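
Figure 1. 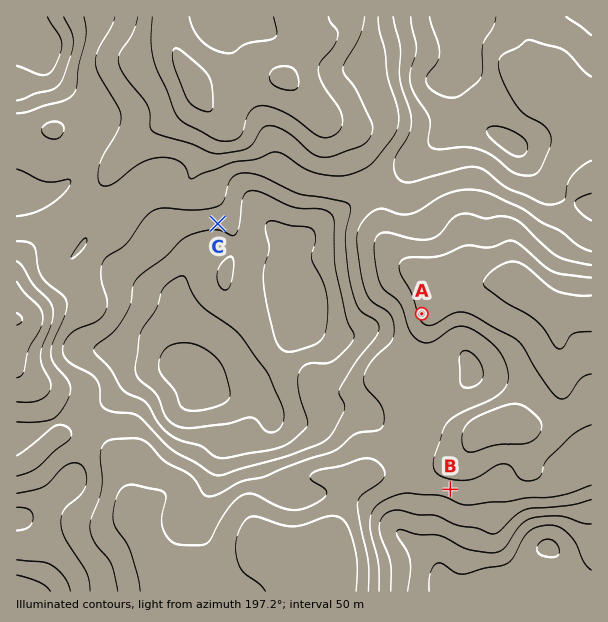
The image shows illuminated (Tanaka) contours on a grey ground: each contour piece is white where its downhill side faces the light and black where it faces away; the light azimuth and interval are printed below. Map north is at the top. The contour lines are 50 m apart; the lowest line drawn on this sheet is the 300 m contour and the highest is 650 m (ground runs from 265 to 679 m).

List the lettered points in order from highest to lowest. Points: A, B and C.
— C B A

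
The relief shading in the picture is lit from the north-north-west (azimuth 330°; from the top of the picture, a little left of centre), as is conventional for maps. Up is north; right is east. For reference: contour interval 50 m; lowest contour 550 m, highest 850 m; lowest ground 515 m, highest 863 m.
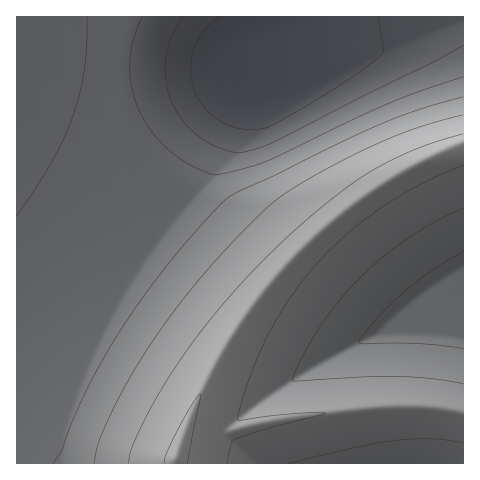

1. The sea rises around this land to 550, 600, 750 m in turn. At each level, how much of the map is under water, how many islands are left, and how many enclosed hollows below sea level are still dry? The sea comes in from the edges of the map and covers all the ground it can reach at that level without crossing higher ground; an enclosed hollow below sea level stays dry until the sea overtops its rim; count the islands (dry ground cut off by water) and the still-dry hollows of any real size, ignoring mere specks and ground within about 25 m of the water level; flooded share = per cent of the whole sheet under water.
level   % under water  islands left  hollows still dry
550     8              0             0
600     14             0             0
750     67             0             0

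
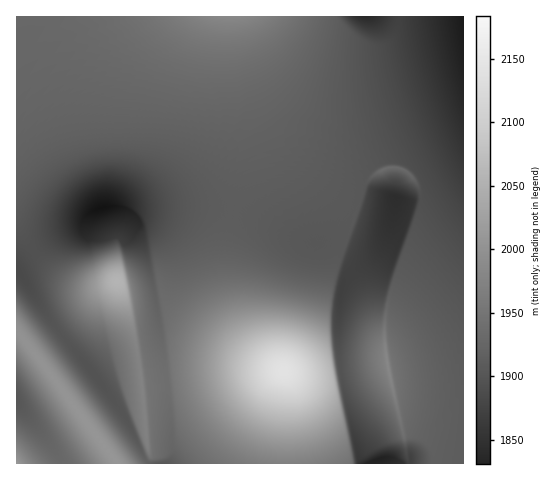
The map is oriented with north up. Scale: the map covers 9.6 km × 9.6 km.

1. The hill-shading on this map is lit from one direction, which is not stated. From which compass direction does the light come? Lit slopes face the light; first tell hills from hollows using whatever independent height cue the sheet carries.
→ S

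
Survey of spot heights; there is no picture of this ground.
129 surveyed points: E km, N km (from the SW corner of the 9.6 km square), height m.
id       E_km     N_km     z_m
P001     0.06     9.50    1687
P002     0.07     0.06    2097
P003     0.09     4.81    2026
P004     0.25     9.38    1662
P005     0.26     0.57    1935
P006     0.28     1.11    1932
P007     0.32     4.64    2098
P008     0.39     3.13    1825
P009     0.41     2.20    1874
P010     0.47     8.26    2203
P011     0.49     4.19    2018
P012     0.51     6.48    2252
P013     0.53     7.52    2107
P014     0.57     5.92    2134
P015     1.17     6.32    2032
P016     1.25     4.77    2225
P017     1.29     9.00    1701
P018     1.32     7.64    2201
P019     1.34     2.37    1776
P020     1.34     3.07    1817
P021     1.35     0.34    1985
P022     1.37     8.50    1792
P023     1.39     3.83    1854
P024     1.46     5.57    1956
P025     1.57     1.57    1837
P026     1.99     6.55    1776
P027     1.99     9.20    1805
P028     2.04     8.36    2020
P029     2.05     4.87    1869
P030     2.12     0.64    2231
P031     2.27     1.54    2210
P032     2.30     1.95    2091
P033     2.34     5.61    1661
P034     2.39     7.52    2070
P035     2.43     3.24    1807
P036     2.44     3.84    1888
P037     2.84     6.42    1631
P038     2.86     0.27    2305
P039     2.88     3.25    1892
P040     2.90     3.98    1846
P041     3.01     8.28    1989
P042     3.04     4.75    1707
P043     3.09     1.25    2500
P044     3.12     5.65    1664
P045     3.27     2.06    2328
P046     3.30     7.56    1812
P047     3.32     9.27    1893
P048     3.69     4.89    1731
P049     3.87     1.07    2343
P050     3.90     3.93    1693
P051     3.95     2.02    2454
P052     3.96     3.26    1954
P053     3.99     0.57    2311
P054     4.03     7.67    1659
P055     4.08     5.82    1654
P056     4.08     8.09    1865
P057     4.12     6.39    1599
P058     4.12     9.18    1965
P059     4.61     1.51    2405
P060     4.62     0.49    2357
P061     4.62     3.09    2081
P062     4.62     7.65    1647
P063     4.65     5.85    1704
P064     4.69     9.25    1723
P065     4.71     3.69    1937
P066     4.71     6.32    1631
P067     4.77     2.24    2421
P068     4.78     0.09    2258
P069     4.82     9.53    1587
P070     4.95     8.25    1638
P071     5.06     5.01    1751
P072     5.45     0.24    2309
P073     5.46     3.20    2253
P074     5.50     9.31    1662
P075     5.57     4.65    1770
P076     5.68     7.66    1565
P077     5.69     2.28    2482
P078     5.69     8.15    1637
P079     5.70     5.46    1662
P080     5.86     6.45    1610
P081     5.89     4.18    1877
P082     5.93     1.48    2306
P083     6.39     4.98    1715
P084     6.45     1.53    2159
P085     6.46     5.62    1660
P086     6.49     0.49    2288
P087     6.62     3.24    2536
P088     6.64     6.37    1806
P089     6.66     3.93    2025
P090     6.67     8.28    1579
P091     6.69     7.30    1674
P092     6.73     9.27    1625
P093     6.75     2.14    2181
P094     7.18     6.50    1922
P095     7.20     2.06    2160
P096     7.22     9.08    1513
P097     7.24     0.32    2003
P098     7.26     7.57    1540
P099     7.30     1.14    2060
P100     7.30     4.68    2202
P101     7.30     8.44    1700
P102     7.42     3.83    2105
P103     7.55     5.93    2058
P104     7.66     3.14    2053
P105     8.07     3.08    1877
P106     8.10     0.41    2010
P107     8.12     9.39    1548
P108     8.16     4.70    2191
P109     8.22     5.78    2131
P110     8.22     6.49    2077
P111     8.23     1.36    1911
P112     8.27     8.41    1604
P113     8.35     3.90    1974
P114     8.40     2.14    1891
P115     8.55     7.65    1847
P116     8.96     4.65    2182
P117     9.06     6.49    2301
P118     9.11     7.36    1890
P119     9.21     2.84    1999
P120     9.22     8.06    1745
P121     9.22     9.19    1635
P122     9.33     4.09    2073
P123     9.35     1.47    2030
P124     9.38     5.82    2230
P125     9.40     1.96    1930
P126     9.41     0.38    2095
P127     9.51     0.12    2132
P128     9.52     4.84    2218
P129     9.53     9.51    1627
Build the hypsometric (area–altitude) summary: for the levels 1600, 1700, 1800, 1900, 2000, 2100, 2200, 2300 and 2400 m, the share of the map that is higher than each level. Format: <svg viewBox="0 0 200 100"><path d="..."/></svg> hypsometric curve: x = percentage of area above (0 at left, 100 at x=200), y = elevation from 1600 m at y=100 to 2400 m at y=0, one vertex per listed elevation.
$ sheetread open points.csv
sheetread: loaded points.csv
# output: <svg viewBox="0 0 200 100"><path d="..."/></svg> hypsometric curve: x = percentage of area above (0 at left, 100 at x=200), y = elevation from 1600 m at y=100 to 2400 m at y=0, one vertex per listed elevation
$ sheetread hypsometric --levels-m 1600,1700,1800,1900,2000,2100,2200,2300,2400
<svg viewBox="0 0 200 100"><path d="M189 100l-33-12-24-13-26-13-22-12-25-12-22-13-14-13-10-12"/></svg>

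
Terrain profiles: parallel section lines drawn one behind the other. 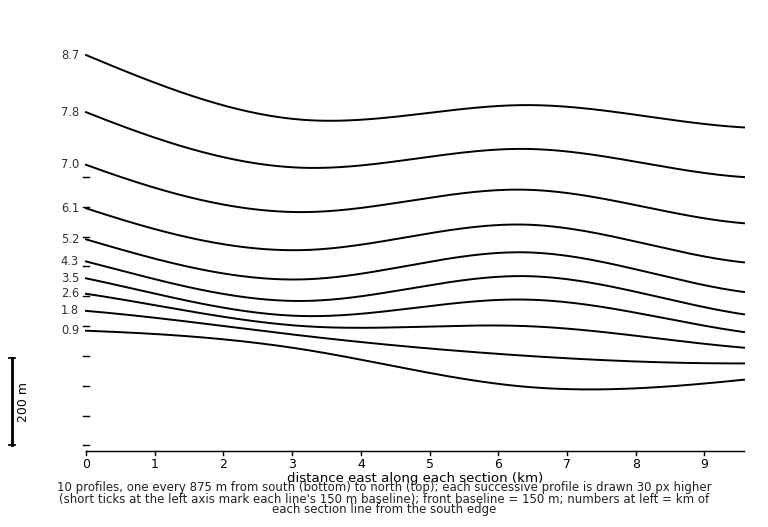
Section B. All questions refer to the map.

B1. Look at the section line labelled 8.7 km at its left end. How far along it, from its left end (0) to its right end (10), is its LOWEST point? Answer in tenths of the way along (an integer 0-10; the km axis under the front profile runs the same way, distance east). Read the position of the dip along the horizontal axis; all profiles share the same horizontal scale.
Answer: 10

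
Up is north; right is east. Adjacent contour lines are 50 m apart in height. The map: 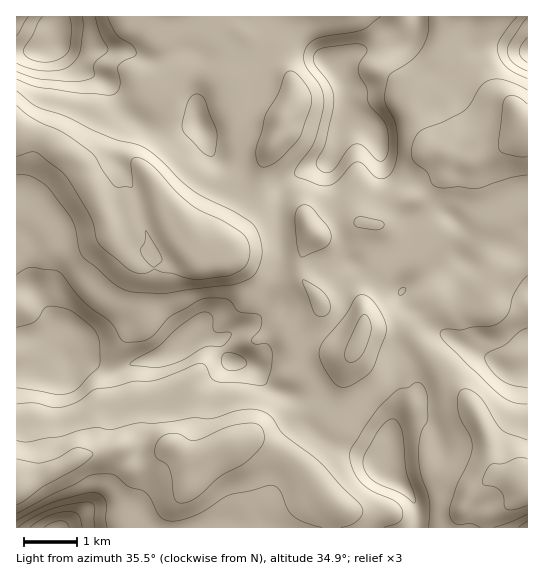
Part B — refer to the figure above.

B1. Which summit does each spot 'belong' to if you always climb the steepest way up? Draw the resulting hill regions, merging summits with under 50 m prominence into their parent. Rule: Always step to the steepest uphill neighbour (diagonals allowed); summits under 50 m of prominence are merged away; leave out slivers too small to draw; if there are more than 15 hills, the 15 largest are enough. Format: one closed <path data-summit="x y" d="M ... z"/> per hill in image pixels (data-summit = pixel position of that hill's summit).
<path data-summit="206 255" d="M415 16l-358 0-4 26-4 5-11 4-21 0-1 320 37-3 9-3 5-5 6-1 13 1 20 9 9 2 19-8 29-7 15-8 12-13 29 5 8 17 6 6 20-2 8-10 0-10-2-6-8-6-10-2 14-7 8-7 6-12 11-48 0-60-7 4-16 0-12-5-6-6-6-12-21-20-12-27 13 0 25-11 6-6 12-21 0-12-3-6-12-9 13 1 7-3 7-7 4-14 6-10 20 10 39 29 18-16 32-9 16 0 10-14z"/><path data-summit="525 127" d="M527 16l-110 0-6 18-8 9-16 0-32 9-19 17 9 20 3 32-8 13-13 32 0 12 6 35 16 48 34 24 18 7 9-7 41-18 32-22 26 2 19 11z"/><path data-summit="231 445" d="M198 335l-8 0-12 13-15 8-22 5-4 4 2 33 6 12 0 20-6 23-18 17-14 21-11 11-33 26 353-1 0-21-4-9-28-27-3-7-43-16-19-11-12-11-11-23-7-7-20-8-16-20-23-6-11-21-12-1z"/><path data-summit="359 339" d="M327 161l-34 15-12 11-2 11 1 55-11 48-6 12-8 7-14 7 8 1 10 7 2 6 0 10-8 10-10 2 10 4 16 20 20 8 7 7 11 23 12 11 19 11 32 10 12 8 7-22 4-24 6-13 8-9 13-4-11-22-2-17 18-18 15-5-25-20-11-12-3-7-18-7-34-24-16-48-6-35z"/><path data-summit="527 487" d="M439 332l-6 0-8 4-18 18 0 9 8 22 6 10 2 10-6 11-16 7-10 10-8 34 29 30 4 9 1 22 110 0 1-155-22-1-19-16z"/><path data-summit="17 486" d="M81 359l-14 1-2 4-12 4-37 5 1 155 45 0 31-23 14-14 14-21 14-12 6-12 4-16 0-20-6-12 0-35-5 0-19 8-5 0z"/><path data-summit="283 122" d="M281 29l-5 2-8 22-7 7-7 3-13-1 12 9 3 6 0 12-12 21-11 9-24 9-8 1 11 25 21 20 6 12 6 6 12 5 16 0 5-2 6-12 9-7 33-13 5-5 9-24 8-13-3-32-6-18-32-26z"/><path data-summit="17 17" d="M55 16l-38 0-1 34 22 1 11-4 4-5 2-5z"/>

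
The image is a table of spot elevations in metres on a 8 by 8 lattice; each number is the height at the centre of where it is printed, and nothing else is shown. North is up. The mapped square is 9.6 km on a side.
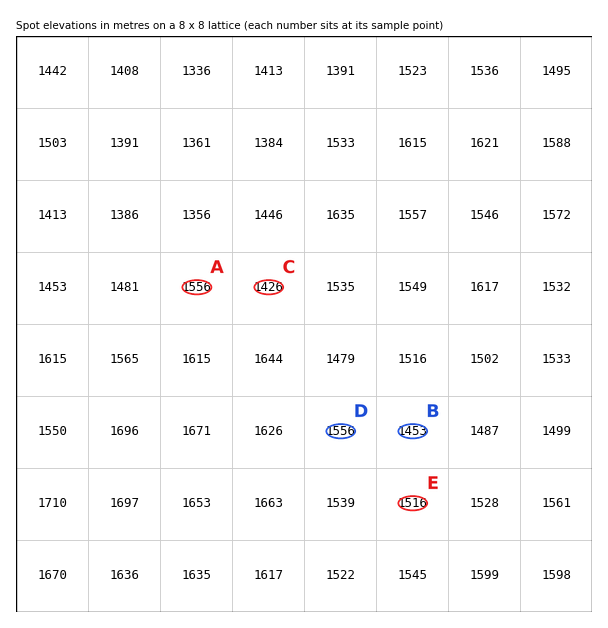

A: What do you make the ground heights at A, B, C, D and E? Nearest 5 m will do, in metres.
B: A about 1555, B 1455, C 1425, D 1555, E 1515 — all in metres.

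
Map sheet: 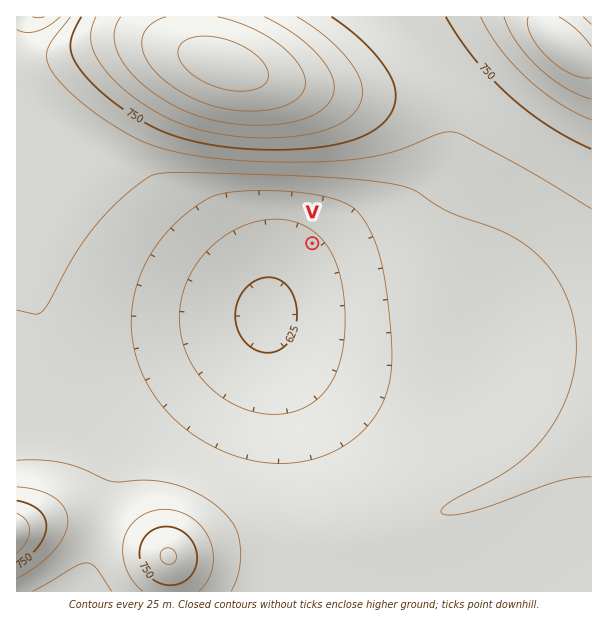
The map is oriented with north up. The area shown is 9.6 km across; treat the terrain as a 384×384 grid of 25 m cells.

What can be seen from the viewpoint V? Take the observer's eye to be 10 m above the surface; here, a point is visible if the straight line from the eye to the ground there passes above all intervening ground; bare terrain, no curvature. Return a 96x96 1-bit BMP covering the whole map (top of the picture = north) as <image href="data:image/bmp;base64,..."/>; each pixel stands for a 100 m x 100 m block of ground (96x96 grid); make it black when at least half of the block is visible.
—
<image width="96" height="96" href="data:image/bmp;base64,Qk2+BAAAAAAAAD4AAAAoAAAAYAAAAGAAAAABAAEAAAAAAIAEAAATCwAAEwsAAAIAAAAAAAAA////AAAAAAAAAAAAAAAAAAAAAAAAAAAAAAAAAAAAAAAAAAAAAAAAAAAAAAAAAAAAAAAAAAAAAAAAAAABwAAAAAAAAAAAAAAP8AAAAAAAAAAAAAB/+AAAAAAAAAAAAAD/+AAAAAAAAAD/AAP//AAAAAAAAAD/wAf//AAAAAAAAAD/4A///gAAAAAAAAD/8B///4AAAAAAAAD//D/////8AAAAAAD//n//////wAAAAAD/////////+AAAAAD//////////wAAAAD//////////8AAAAD///////////AAAAD///////////wAAAD//v////////4AAAAAAH////////+AAAAAAH/////////gAAAAAP/////////wAAAAAP/////////gAAAAAf/////////AAAAAAf////////+AAAAAA/////////8AAAAAA/////////4AAAAAB/////////wAAAAAB/////////wAAAAAD/////////gAAAAAD/////////AAAAAAH////////+AAAAAAH////////+AAAAAAP////////8AAAAAAP////////8AAAAAAP////////4AAAAAAf////////4AAAAAAf////////4AAAAAAf////////4AAAAAAf////////4AAAAAAf////////wAAAAAA/////////wAAAAAA/////////wAAAAAA/////////wAAAAAA/////////wAAAAAA/////////4AAAAAA/////////4AAAAAAf////////4AAAAAAf////////4AAAAAAf////////4AAAAAAf////////wAAAAAAf////////wAAAAAAP////////wAAAAAAP////////wAAAAAAP////////wAAAAAAH////////wAAAAAAH////////wAAAAAAD////////wAAAAAAD////////wAAAAAAB////////wAAAAAAA////////gAAAAAAA////////gAAAAAAAf///////gAAAAAAAP///////gAAAAAAAH///////gAAAAAAAD///////wAAAAAAAB///////wAAAAAAAA///////wAAAAAAAAf//////gAAAAAAAAH//////gAAAAAAAAH//////AAAAAAAAAD/////+AAAAAAAAAD/////8AAAAAAAAAB/////4AAAAAAAAAB/////wAAAAAAAAAA/////AAAAAAAAAAA////8AAAAAAAAAAAf///wAAAAAAAAAAAH///AAAAAAA8AAAAB//4AAAAAAD8AAAAAP8AAAAAAAH8AAAAAAAAAAAAAAP8AAAAAAAAAAAAAAf8AAAAAAAAAAAAAAf8AAAAAAAAAAAAAA/8AAAAAAAAAAAAAA/4AAAAAAAAAAAAAB/wAAAAAAAAAAAAAB/gAAAAAAAAAAAAAB/AAAAAAAAAAAAAAD+AAAAAAAAAAAAAAD8AAAAAAAAAAAAAAD4AAAAAAAAAAAAAADwAAAAAAAAAAAAAABgAAAAAAAAAAAAAAAAA="/>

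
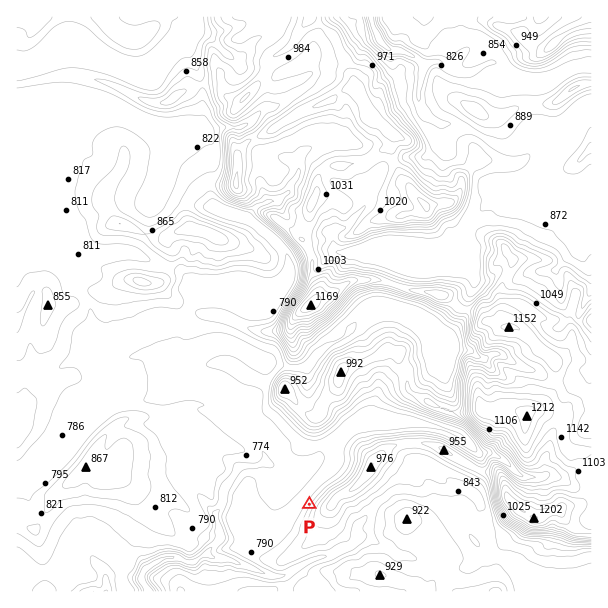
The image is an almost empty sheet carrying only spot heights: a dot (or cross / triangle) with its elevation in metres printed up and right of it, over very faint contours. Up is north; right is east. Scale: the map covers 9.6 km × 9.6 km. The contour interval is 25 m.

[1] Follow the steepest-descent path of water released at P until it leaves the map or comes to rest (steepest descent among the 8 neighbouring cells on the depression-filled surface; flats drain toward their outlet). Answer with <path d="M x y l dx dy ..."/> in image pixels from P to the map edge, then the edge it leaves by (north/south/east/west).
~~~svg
<path d="M309 504l-21-21-7 0-5-4-1-8-5-6-10-1-2 1-13 0-3 2-8 7 0 2-4 4-3 6-2 0-1 3 0 11-2 1 0 3-6 8 0 7 2 2 0 4 1 2 2 12-11 10-1 0 0 2-2 0-12 10-4 0-3 2-8-5-6 0-1-1-3 0-2 1-4 0-17 9 0 2-6 7 0 6 5 5 0 4"/>
exit: south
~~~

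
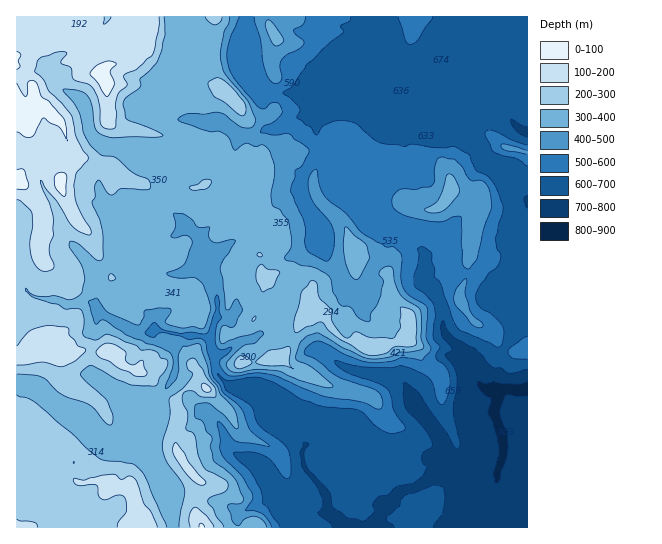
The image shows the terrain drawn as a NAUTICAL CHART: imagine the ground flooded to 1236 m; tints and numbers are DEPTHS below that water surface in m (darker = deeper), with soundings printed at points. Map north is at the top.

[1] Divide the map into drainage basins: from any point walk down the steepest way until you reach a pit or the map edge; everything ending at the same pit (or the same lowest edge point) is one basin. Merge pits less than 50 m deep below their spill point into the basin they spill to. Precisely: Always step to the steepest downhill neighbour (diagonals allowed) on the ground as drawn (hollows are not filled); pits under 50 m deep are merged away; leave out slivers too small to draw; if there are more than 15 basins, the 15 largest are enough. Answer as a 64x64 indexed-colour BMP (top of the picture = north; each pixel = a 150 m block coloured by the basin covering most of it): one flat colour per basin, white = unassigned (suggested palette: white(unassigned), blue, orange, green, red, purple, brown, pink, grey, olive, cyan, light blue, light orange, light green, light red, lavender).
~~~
<image width="64" height="64" href="data:image/bmp;base64,Qk12CAAAAAAAAHYAAAAoAAAAQAAAAEAAAAABAAQAAAAAAAAIAAATCwAAEwsAABAAAAAAAAAA////ALR3HwAOf/8ALKAsACgn1gC9Z5QAS1aMAMJ34wB/f38AIr28AM++FwDox64AeLv/AIrfmACWmP8A1bDFABEREREREREREREREREREREREREREREREREREREREREREREREREREREREREREREREREREREREREREREREREREREREREREREREREREREREREREREREREREREREREREREREREREREREREREREREREREREREREREREREREREREREREREREREREREREREREREREREREREREREREREREREREREREREREREREREREREREREREREREREREREREREREREREREREREREREREREREREREREREREREREREREREREREREREREREREREREREREREREREREREREREREREREREREREREREREREREREREREREREREREREREREREREREREREREREREREREREREREREREREREREREREREREREREREREREREREREREREREREREREREREREREREREREREREREREREREREREREREREREREREREREREREREREREREREREREREREREREREREREREREREREREREREREREREREREREREREREREREREREREREREREREREREREREREREREREREREREREREREREREREREREREREREREREREREREREREREREREREREREREREREREREREREREREREREREREREREREREREREREREREREREREREREREREREREREREREREREREREREREREREREREREREREREREREREREREREREREREREREREREREREREREREREREREREREREREREREREREREREREREREREREREREREREREREREREREREREREREREREREREREREREREREREREREREREREREREREREREREREREREREREREREREREREREREREREREREREREREREREREREREREREREREREREREREREREREREREREREREREREREREREREREREREREREREREzMREREREREREREREREREREREREREREREREREREREREzMxERERERERERERERERERERERERERERERERERERERETMzEREREREREREREREREREREREREREREREREREREREzMzMREREREREREREREREREREREREREREREREREREREzMzMxEREREREREREREREREREREREREREREREREREREzMzMzERERERERERERERERERERERERERERERERERERETMzMzMRERERERERERERERERERERERERERERERERERERMzMzMxEREREREREREREREREREREREREREREREREREREzMzMzERERERERERERERERERERERERERERERERERERETMzMzMREREREREREREREREREREREREREREREREREREREzMzMxERERERERERERERERERERERERERERERERERERETMzMzERERERERERERERERERERERERERERERERERERERMzMzMREREREREREREREREREREREREREREREREREREREzMzMxERERERERERERERERERERERERERERERERERERETMzMzERERERERERERERERERERERERERERERERERERERMzMzMRERERERERERERERERERERERERERERERERERERETMzMxERERERERERERERERERERERERERERERERERERERMzMzEREREREREREREREREREREREREREREREREREREREzMzMRERERERERERERERERERERERERERERERERERERETMzMxERERERERERERERERERERERERERERERERERETMzMzMzERERERERERERERERERERERERERERERERERERMzMzMzMREREREREREREREREREREREREREREREREREREjMzMzMxEREREREREREREREREREREREiIREREREREREiMzMzMzERERERERERERERERERESIRESIiIREhERERIiIiMzMzMRERERERERERERERERERIiIiIiIiIiIiIiIiIiIiMzIhEREREREREREREREREREiIiIiIiIiIiIiIiIiIiIiIiERERERERERERERERERESIiIiIiIiIiIiIiIiIiIiIiIRERERERERERERERERERIiIiIiIiIiIiIiIiIiIiIiIhEREREREREREREREREREREiIiIiIiIiIiIiIiIiIiIiERERERERERERERERERERESIiIiIiIiIiIiIiIiIiIiIRERERERERERERERERERERIiIiIiIiIiIiIiIiIiIiIhEREREREREREREREREREREiIiIiIiIiIiIiIiIiIiIiERERERERERERERERERERESIiIiIiIiIiIiIiIiIiIiIRERERERERERERERERERERIiIiIiIiIiIiIiIiIiIiIhEREREREREREREREREREREiIiIiIiIiIiIiIiIiIiIiERERERERERERERERERERESIiIiIiIiIiIiIiIiIiIiIRERERERERERERERERERERIiIiIiIiIiIiIiIiIiIiIhEREREREREREREREREREREiIiIiIiIiIiIiIiIiIiIiERERERERERERERERERERESIiIiIiIiIiIiIiIiIiIiIRERERERERERERERERERERIiIiIiIiIiIiIiIiIiIiIhEREREREREREREREREREREiIiIiIiIiIiIiIiIiIiIi"/>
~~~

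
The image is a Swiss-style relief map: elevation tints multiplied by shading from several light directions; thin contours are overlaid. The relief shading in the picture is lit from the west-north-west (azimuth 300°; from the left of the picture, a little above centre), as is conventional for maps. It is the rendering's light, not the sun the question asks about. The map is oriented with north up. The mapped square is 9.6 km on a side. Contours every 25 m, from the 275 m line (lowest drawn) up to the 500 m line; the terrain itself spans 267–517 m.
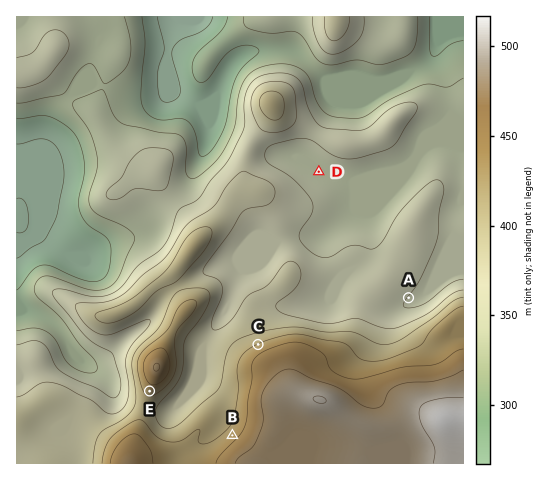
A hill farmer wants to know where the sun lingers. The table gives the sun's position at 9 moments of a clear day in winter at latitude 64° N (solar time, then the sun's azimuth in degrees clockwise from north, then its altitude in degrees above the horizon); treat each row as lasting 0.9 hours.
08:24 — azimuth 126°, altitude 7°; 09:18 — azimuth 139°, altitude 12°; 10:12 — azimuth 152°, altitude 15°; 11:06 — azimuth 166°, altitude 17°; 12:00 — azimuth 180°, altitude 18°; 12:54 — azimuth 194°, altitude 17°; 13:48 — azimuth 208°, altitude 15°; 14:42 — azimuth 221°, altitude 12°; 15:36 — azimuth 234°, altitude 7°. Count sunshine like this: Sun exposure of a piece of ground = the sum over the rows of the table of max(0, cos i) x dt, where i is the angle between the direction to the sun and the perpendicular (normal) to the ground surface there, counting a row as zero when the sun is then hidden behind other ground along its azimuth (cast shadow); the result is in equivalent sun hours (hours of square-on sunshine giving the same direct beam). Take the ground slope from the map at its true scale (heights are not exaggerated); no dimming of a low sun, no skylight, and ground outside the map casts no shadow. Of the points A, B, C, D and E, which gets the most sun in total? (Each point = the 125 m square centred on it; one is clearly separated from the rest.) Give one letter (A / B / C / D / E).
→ E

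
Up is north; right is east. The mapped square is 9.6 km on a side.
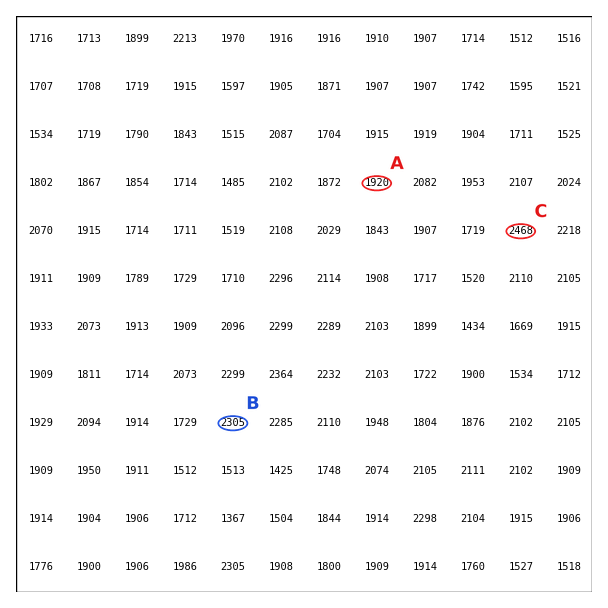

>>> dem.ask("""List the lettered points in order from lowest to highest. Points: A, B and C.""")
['A', 'B', 'C']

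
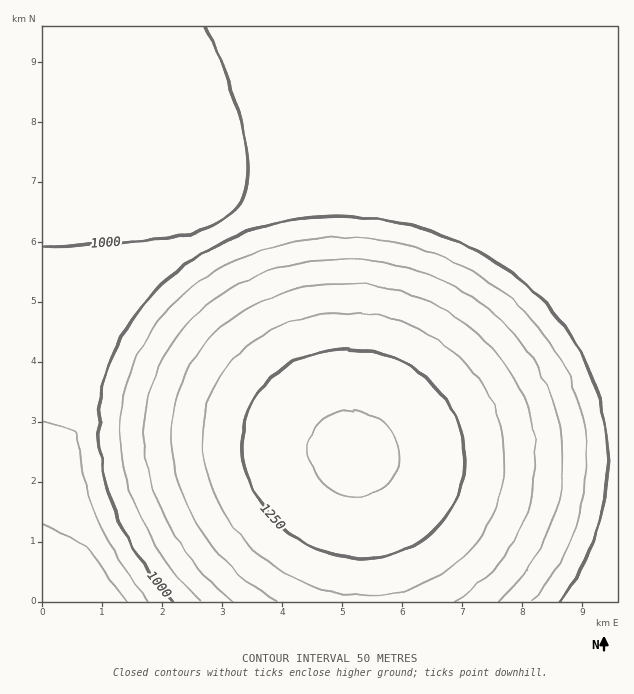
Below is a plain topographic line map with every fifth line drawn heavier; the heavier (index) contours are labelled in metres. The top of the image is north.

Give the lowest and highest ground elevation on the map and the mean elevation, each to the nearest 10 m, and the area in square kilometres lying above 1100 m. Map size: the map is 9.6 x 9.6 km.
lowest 860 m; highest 1310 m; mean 1080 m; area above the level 33.1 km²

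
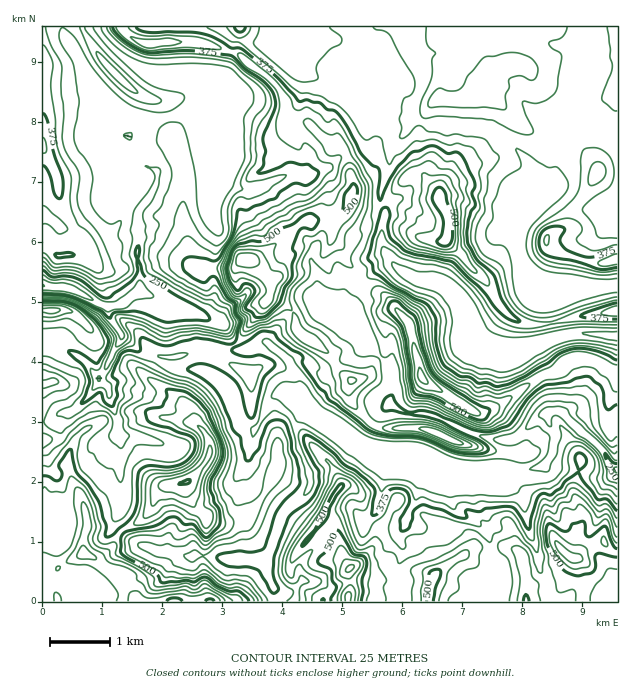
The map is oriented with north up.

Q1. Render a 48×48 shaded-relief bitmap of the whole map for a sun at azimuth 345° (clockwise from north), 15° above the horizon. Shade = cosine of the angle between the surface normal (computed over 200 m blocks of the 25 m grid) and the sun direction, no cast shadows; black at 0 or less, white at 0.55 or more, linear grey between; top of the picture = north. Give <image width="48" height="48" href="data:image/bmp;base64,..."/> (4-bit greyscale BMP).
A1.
<image width="48" height="48" href="data:image/bmp;base64,Qk32BAAAAAAAAHYAAAAoAAAAMAAAADAAAAABAAQAAAAAAIAEAAATCwAAEwsAABAAAAAAAAAAAAAAABEREQAiIiIAMzMzAERERABVVVUAZmZmAHd3dwCIiIgAmZmZAKqqqgC7u7sAzMzMAN3d3QDu7u4A////AHh3d3qu////24dZy5pmd4h0Z3eJh3Zmd3d3Znms////65dHiYdWeIh1Z3eIiHZVZ3dlV6vLze7LyohUVXdGeJq3VXh3eWQ0VpqFeb3LmJmHh3mUZ4uniKrLhWd3iGVlRZmomoh2ZEETRWnIaZvaiZqruYiJuGmYWHiYeXISMyABNFjNh5mqiJmJq6mauaqZmWeHZ6YQIxMkVEatx4h6hpiJu6qqqsqYund4h5pyEid3h0WM6mZIlWqru7zLrNuqzIiJh4mVIjaIiFNJ3WJGqXq7q7zLre27zJqbmIipdkNXmXQ1rKaIrKmZmZmZrN3KrKmaiIm+/qIEiYZWec26m6iHd3d3irynaLmIiInN7/YCeZdnWMy5iHd1MSRVVpqHcpuWeJmqmspEaah3ermGVVQgATVnZYq7cYu2V4h2VFmXeKmIu5dSEAADdkNXmInKRJraZnZDNEiYhquZuXQjVVaKgwACeZmGRmetuoiHd4qXdYuYhkE3q6mUACEAJnhmd0RJzKuqmruXZWmHZCJWeEAAOLpxATNXdkRFqZqZvduXZUZmVFQzZ1AYze/qIAE1ZoiGeXiLzcp2ZjNVVnlkV3Wd7u7/xSEkV7uoOam7qHZmiWVlVnu4Z3ms3cu9/qZFeqmGNe26l2Z4mpdTRXmZZ3l4mYh4vv67zXdlVcys3LvMZXYzWJiIZnhmd3ZUR77+3ERWiovd7/7ugANWmph2VHdVZ2UyIzVlQzNr3b3bvMuYcQBpmYd2VKh2Z2RGiIZTEP//yL25h1RCVxBId3d4ityYdlR6qqvMu//8UkeHUxEwSXIlZmZpz+24ZDWIh3irzpdRARJUISNCE3USVVZ53smGQkd3d2ZVRQAANERERGeIMmhDVWZ5qWQyI4l2dTIiEBIkZ3d3iInOqIh0VUVndBAAF6qHYyNGh1iIiHaJmZrf/rhkRkVEUhAAGJmHhlaJvYiImHaJmZmu/9uFNUVUVWZ1RWd3m5d4mod5mHZ4iIiJzd3IZmNFaZmHU0Z3ncmHd3Z4h3V4iIeJq83duYQ1aZhmY0Z3esuXd2Vnd3ZpmHeKurvN66c1d4h4ZVVnd5qGZnZmd3doiHd5p4mrzLl2h2iqdlVmd3iWRmd3d3h3h3d4p1Z4irqXi5m7l2VmdmeIZliHd3h2d3d3mnVVZoqoi8urqHZmZmd5l1iId4h2Z3d3iYdVVWmYiczLqYh2Zmd5mGZ3d3eHd3d3iYdmWImIeKvLuph1Znd4iHZnd3eIiHd3iahneZmHd4mIh3ZVZ3eIh3Znd2VWd3d3ibmJmql3d3dVRERWd3d3d3d3d1RGZnd3eJibuqh3d2h1ZVVnZmZ3d2Z3dkaIh3d3dle6qYd3d2iYiHd2VWZ3d2Z3ZHmYh3d3QlqpiHeHd3eYiId2Zmd3d2d3V5hUREQzJZqHd3d3d4eIiIh3d3d3d3h2eXIAAAAUeqh3d3d3d4d3d4iIiHd3d4d2lyNVREVniHd3d3d3d3d2d4iIh3d3d4dmpgXNy7zKVXd3d3d3iHd2Z3iIdmZ3dw=="/>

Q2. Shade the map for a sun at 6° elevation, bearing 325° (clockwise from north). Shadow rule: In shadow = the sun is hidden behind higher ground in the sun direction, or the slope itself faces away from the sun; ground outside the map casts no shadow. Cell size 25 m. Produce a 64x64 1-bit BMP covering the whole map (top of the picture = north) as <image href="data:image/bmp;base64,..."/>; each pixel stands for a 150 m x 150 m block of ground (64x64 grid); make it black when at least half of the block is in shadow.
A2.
<image width="64" height="64" href="data:image/bmp;base64,Qk0+AgAAAAAAAD4AAAAoAAAAQAAAAEAAAAABAAEAAAAAAAACAAATCwAAEwsAAAIAAAAAAAAA////AAAAAAAAAAAAPhwABgAAAcgcDAAOAAgD3nwOAB4MAZ/POAcCPAwP/8wIAwIfAP//zAAAwAYG///mAAAAAAd//+IwAAABBj//4TkAAAEGD9/geYAAAAQP//D8gAAAAAf/ePyA9AAAAv98YB/+AAAAfjwAP/8HAAA+GAD//48YAD4YAf//hxgAHBgH///BjAOYEA///8UPn5gQH/P//QM/GQAwD//4cAAxgGw///j4AAHA/n4/+PwAAfK+eA/5/AAB/j4wB/gOAAH+HAAB+AcAAP4EHAB4BwHAfwA+ADAbAAD+QD4DADmAA/wAPg/BcAAD+AJ+H//wAAH/Anz///AAO/8AKeAfA+D4/wADwAAP8f5/AAfAAD/39z8AD9A///+nPwH/kH//7AceT//A//ggAx///+H7gGAAD///4IAAYAAf///gAAAgAA/+B+BwAGAADv4H4AAAIAAAfgfgAAAgAAA8B+AAGDAAADwH4AI4EAAAHYHABxgIAcAMg+AHAAAA8AAAYAMAAAA5AABgAAAAAACAAAAAYAAAAAAAAABgAAAAAAAAAGAAAAAAAAAAAAgAAAAfwAAAHmAAAB+AAAA5/AAAAAAAAAP/gAAAAAAAB/+AAAAAAEAP/wAAAAAAAB/+AAAAAAAAP/gAAAAAAAB/8QAAAAAAAMADAAAAAAAAAAMAAAAAAA=="/>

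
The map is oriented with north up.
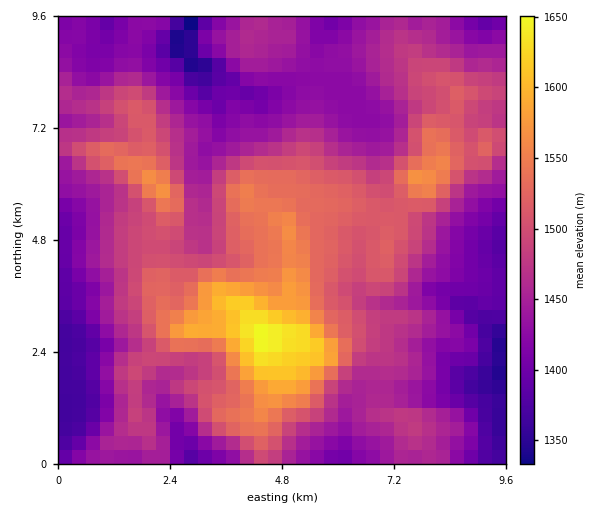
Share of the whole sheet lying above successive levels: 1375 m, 95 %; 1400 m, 89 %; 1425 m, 77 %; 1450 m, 59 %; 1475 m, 43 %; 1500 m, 30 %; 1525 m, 17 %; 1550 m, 9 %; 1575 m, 5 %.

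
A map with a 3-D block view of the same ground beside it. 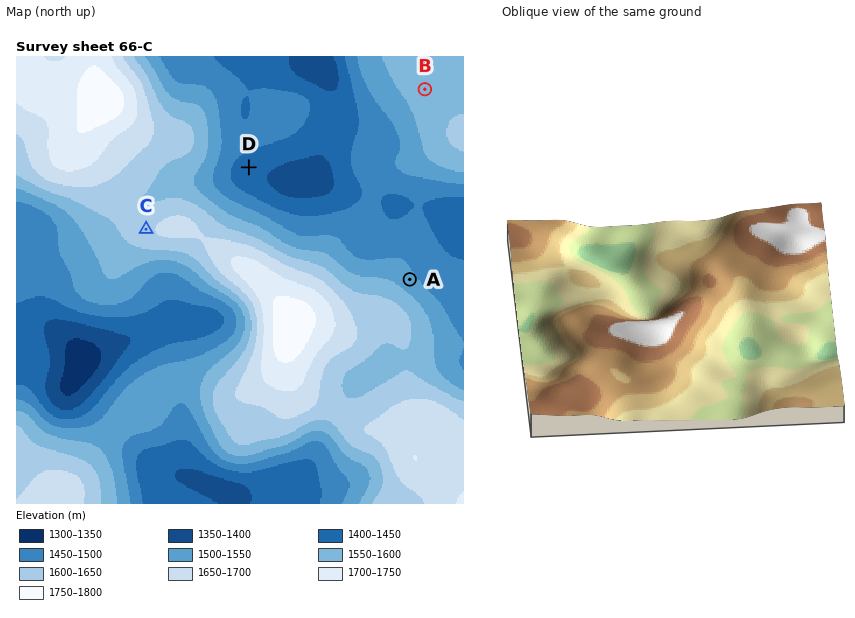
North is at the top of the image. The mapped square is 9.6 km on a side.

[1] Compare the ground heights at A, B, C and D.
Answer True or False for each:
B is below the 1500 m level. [False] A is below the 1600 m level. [True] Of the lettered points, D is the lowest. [True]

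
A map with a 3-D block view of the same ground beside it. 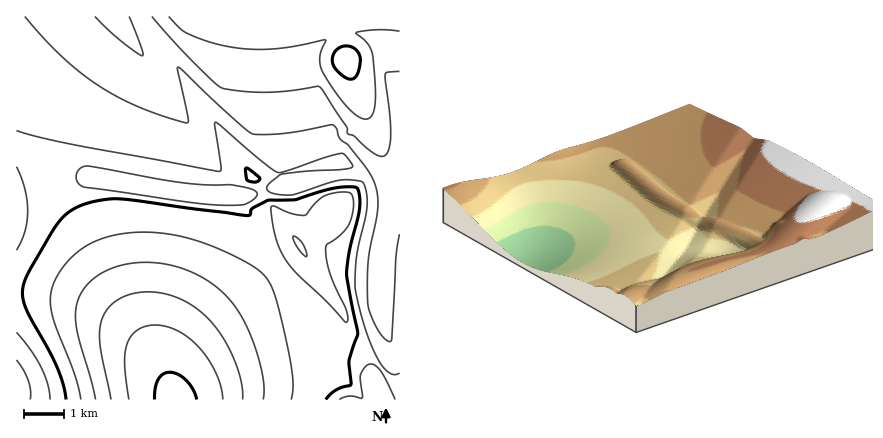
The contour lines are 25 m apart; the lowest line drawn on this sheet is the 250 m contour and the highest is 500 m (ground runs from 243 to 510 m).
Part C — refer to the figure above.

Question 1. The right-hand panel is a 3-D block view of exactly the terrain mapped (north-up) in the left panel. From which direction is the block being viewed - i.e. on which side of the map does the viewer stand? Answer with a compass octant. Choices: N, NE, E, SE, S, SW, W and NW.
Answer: SE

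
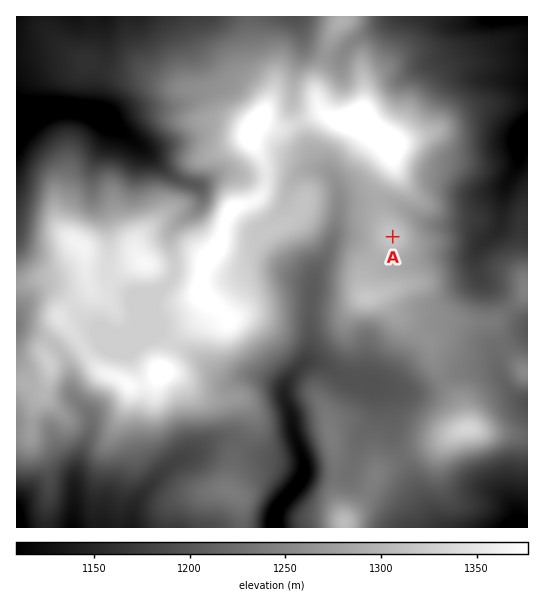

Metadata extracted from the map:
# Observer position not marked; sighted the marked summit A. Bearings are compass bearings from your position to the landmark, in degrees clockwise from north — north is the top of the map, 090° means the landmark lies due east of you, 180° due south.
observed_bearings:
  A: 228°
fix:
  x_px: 474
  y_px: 163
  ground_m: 1193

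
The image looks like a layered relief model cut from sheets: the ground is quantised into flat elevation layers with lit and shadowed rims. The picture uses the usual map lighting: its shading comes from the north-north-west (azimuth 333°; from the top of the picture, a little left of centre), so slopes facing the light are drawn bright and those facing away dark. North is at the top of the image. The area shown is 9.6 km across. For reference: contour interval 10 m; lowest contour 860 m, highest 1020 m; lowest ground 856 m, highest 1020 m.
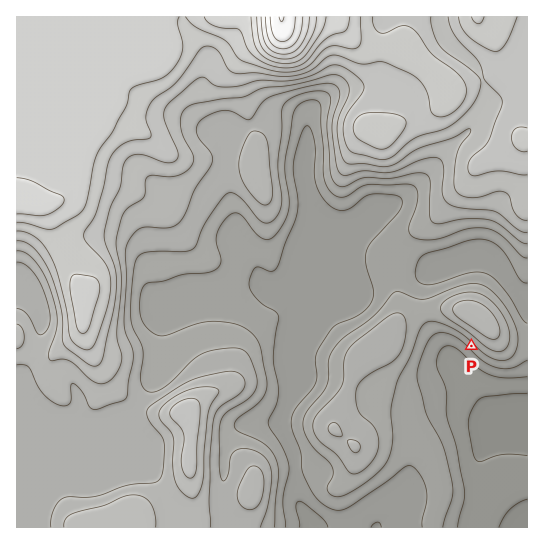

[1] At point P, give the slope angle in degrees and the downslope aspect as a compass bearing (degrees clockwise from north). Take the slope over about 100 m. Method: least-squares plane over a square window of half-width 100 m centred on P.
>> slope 5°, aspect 225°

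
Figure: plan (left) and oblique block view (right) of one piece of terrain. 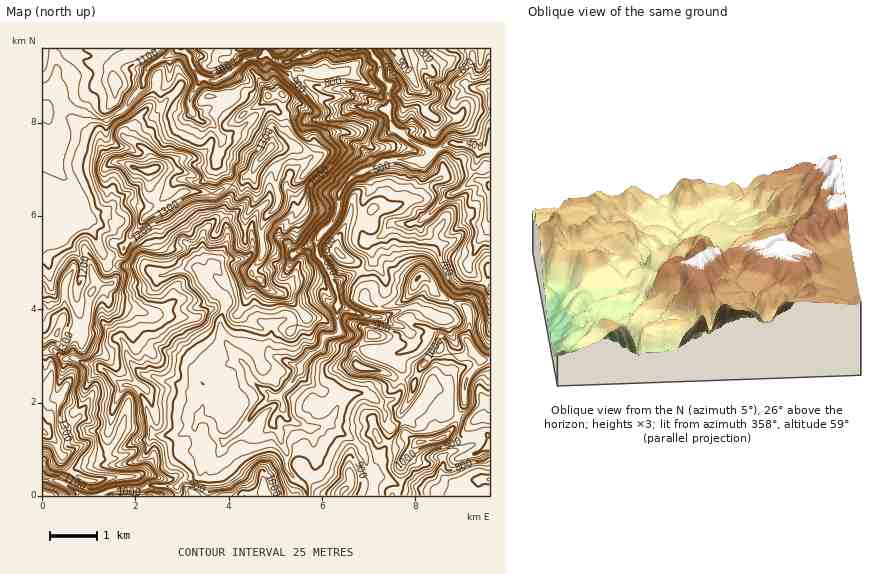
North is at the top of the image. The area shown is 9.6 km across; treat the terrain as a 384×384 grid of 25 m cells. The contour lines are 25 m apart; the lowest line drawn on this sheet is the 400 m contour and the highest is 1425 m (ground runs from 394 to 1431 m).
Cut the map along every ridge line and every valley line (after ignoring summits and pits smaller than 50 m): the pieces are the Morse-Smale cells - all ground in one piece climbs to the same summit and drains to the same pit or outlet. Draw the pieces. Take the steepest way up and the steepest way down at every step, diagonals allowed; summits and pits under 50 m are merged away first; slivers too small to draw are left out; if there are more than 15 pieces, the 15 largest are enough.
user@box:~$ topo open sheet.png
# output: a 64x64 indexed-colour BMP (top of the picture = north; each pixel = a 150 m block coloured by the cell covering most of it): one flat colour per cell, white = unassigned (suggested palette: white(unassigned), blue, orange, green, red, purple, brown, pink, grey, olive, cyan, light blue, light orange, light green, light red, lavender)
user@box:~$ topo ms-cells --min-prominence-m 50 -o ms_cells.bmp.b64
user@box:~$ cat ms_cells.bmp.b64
<image width="64" height="64" href="data:image/bmp;base64,Qk12CAAAAAAAAHYAAAAoAAAAQAAAAEAAAAABAAQAAAAAAAAIAAATCwAAEwsAABAAAAAAAAAA////ALR3HwAOf/8ALKAsACgn1gC9Z5QAS1aMAMJ34wB/f38AIr28AM++FwDox64AeLv/AIrfmACWmP8A1bDFAAAAAREQAAAAAAd3d3d3d3d3dwDd3d3d0AAAAAAAAAAAAAAREREREREBF3d3d3d3d3d3Dd3d3d3QAAAAAAAAAAABERERERERERERF3d3d3d3d3cA3d3d3d0O4AAAAAAAABERERERERERERERF3d3d3d3cAAN3d3d3u7gAAAAAAAAEREREREREREREREXd3d3d3dwAA3d3d1E7uAAAAAAAAARERERERERERERERd3d3d3d3AADd3d3UTu7gAAAAAAABERERERERERERERd3d3d3d3cAAN3d3dRE7uAAAAAAAAERERERERERERERF3d3d3d3cAAA3d3dRETu7uAAAAAAAREREREREREREREXdxF3d3dwAADd3dRERE7u7u4AAAABERERERERERERERdxERd3d3AADd3URERETu7u7uAAAAERERERERERERERF3EREXd3AAEREURERERE7u7u7gAAARERERERERERERERERERF3cAERERFERERERE7u7uAAABERERERERERERERERERERd3EREREURERERERO7uRAAAEREREREREREREREREREREXcRERERpERERERE7u5EAAARERERERERERERERERERERERERERqqREqqpERO7kQAABEREREREREREREREREREREREREaqqqqqqqkRERERAAAEREREREREREREREREREREREREaqqqqqqqqREREREQAAREREREREREREREREREREREREaqqqqqqqqpERERERAABERERERERERERERERERERERERqqqqqqqqqkREREREQAEREREREREREREREREREREREREaqqqqqqqkREREREREARAAERERERERERERERERERERERGqqqqqoABERERERERAAAARERERERERERERERERERERERqqqgAAAABEREREREAAABERERERERERERERERERERERGqqgAAAAAEREREREQAAAEREREREREREREREREREREREREQAAAAAERERERERAAAAREREREREREREREREREREREREQAAAABEREREREREAAABERERERERERERERERERERERERAAAABEREREREREQQAAEREREREREREREREREREREREREAAACIhERIiERERBAAAREREREREREREREREREREREREQAAAIiIiIiIREREEAABERERERERERERERERERERERERAAAACIiIiIiEREQQEREREREREREREREREREREREREREAAAAIiIiIiIRERBEREREREREREREREREREREREREREQAAAAiIiIiIiERAEREREREREREREREREREREREREREczAAACIiIiIiIRAAREREREREREiIiISIREREQERERERzMzACIiIiIiIiAABERERESIiIiIiIiIhEREAAAABERzMzMyIiIiIiIiIAAERERERIiIiIiIiIhERERAAAAERzMzMzIiIiIiIiIAAARERERIiIiIiIiIiEREREAAAMxHMzMzMiIiIiIiAAAABEREREiIiIiIiIiIREREQAAMzM8zMzMiIiIiIgAAAAAEREREiIiIiIiIiIhERMzAAAzMzPMzMxmaIiIhgAAAAARERESIiIiIiIiIiIRMzMAADMzMzzMzGZoiIhmYAAAABERESIiIiIiIiIiIiMzMwAAAzMzM8zMZmZmZmZgAAAAERESIiIiIiIiIiIiIjMzMAAAMzMzzMxmZmZmZmYAAAARERIiIiIiIiIiIiIiMzMzAAAzMzPMzGZmZmZmZmAAABERIiIiIiIiIiIiIiIjMzMAADMzM8zMZmZmZmZmZgAAEREiIiIiIiIiIiIiIiMzMzADMzMzPMzGZmZmZmZgAAAREiIiIiIiIiIiIiIiIzMzMzMzMzM8zMZmZmZmZmAAABESIiIiIiIiIiIiIiIjMzMzMzMzMzPMZmZmZmZmAAAAERIiIiIiIiIiIiIiIjMzMzMzMzMzMzNmZmZmZmZmZmAREiIiIiIiIiIiIiIjMzMzMzMzMzMzMzNmZmZmZmZmZhESIiIiIiIiIiIiIiMzMzMzMzMzMzMzMzMzMzZmZmZmERIiIiIiIiIiIiIiIzMzMzMzMzMzMzMzMzMzNVZmZlUREiIiIiIiIiIiIiIiMzMzMzMzMzMzMzMzMzVVVVVVVRESIiIiIiIiIiIiIiIzMzMzMzMzMzMzMzMzVVVVVVVVERIiIiIiIiIiIiIiIiIzMzMzMzMzMzMzM1VVVVVVVVUREiIiIiIiIiIiIiIiIiIzMzMzMzMzMzMzVVVVVVVVVRESIimZkiIiIiIiIiIiIiMzMzMiIiMzMzNVVVVVVVVVERGZmZmZIiIiIi//IiIiIiIiMiIiIjMitVVVVVVVVVURGZmZmZmSIiIi////8iIiIiIiIiIiIiu7VVVVVVVVVZmZmZmZmZIiIi//////IiIiIiIiIiIru7VVVVVVVVVVmZmZmZmZmSIi//////IiIiIiIiu7u7u7u1VVVVVVVVWZmZmZmZmZn/////8P8iIiIiIru7u7u7u1VVVVVVVVVZmZmZmZmZmf////AAACIiIiIru7u7u7u1VVVVVVVVVVmZmZmZmZmZn///AAAAAiIiIru7u7u7u7VVVVVVVVVVWZmZmZmZmZmZ//8AAAAAAiIAC7u7u7u7tVVVVVVVVVVZmZmZmZmZmZmZ8AAAAAAAAAAAC7u7u7tVVVVVVVVVVV"/>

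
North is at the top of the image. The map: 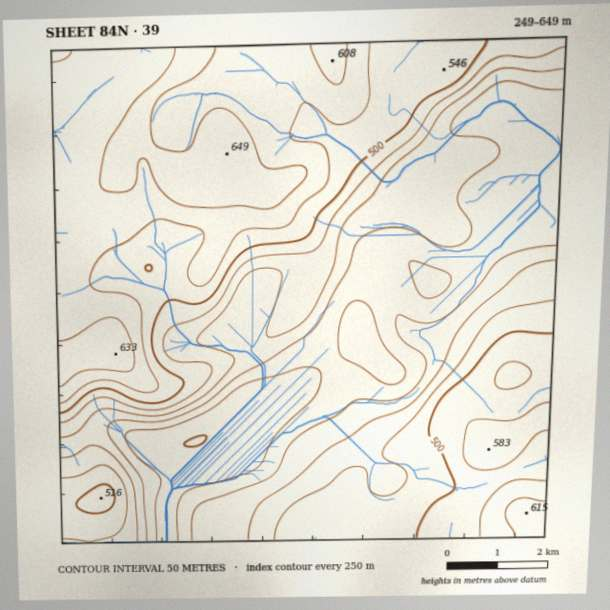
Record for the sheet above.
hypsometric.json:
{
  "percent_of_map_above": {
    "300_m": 93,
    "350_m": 78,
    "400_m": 64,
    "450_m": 54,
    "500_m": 43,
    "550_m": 28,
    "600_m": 8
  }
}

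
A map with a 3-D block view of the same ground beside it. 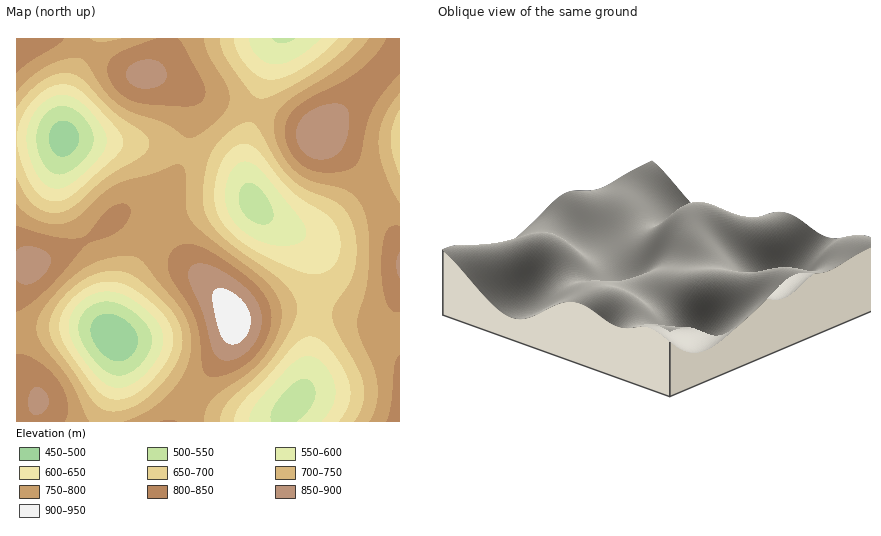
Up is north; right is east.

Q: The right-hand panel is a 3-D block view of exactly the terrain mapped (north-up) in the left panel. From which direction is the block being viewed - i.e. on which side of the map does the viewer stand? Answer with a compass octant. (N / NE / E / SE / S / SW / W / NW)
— NW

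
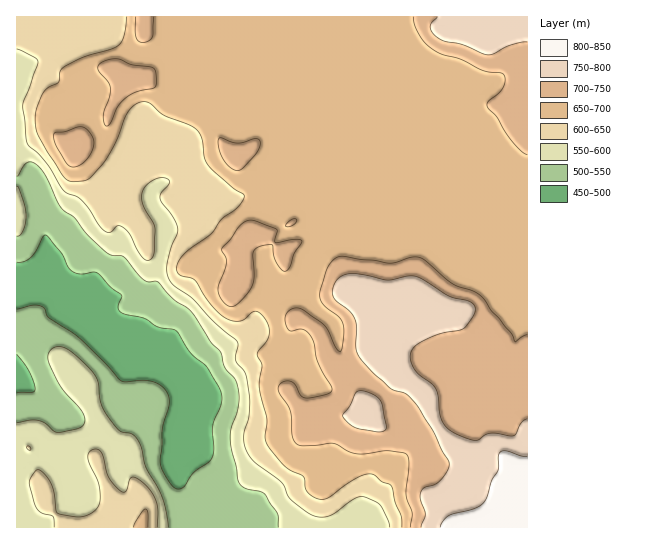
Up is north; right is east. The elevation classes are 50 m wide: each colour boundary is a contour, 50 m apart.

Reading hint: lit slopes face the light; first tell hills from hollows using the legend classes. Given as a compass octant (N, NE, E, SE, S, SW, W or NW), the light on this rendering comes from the SW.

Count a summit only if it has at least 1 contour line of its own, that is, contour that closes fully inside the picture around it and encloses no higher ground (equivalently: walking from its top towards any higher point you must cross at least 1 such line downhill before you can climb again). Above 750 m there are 1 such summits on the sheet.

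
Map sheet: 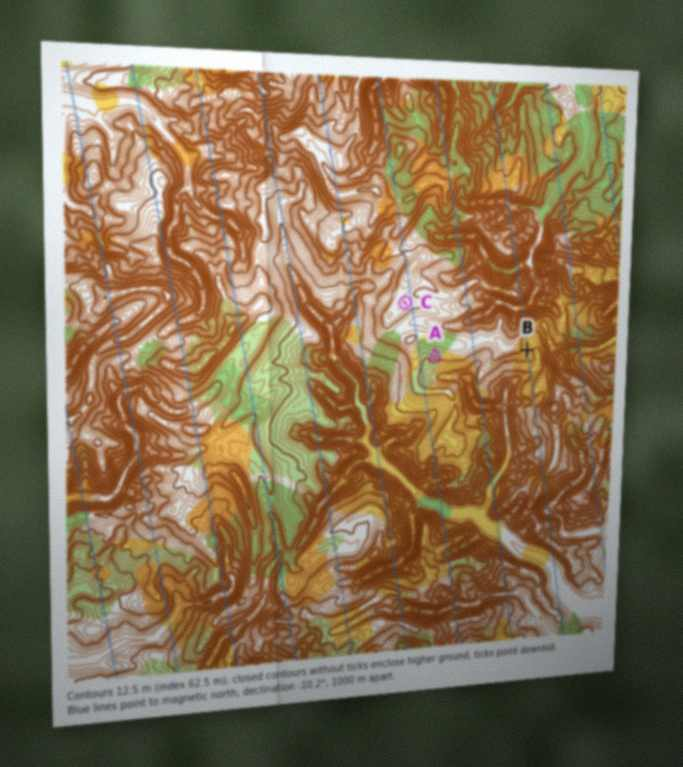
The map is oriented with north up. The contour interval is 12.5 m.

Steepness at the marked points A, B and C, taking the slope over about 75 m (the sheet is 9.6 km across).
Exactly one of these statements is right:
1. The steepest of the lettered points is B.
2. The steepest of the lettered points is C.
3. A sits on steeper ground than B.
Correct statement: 1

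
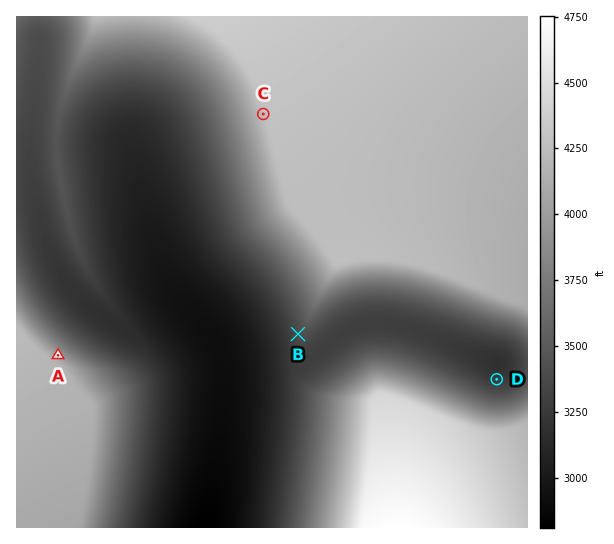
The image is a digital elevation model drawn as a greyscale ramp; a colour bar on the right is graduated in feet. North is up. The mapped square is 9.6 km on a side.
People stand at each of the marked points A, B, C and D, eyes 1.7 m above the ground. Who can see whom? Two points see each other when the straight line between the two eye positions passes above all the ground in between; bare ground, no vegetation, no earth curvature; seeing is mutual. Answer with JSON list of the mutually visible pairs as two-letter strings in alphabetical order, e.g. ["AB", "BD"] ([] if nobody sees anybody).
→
["AB", "AC"]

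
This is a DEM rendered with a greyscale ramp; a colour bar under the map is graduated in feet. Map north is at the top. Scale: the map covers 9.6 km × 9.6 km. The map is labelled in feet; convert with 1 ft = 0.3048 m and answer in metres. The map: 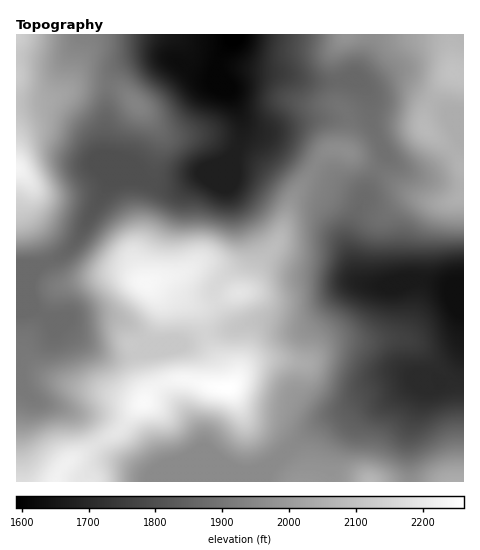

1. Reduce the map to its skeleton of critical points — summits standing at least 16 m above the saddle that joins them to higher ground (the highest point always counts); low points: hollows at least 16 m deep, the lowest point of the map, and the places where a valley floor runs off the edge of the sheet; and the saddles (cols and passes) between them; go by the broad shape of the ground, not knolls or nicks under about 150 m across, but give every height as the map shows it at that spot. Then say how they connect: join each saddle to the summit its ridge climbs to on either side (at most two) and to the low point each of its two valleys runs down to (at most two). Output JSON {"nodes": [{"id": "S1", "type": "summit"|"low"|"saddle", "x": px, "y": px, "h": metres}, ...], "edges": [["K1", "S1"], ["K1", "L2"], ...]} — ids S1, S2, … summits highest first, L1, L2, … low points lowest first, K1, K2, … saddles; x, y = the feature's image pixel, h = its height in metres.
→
{"nodes": [
{"id": "S1", "type": "summit", "x": 227, "y": 388, "h": 689},
{"id": "S2", "type": "summit", "x": 146, "y": 283, "h": 683},
{"id": "S3", "type": "summit", "x": 18, "y": 169, "h": 680},
{"id": "S4", "type": "summit", "x": 453, "y": 72, "h": 641},
{"id": "S5", "type": "summit", "x": 370, "y": 481, "h": 631},
{"id": "S6", "type": "summit", "x": 455, "y": 481, "h": 623},
{"id": "L1", "type": "low", "x": 234, "y": 39, "h": 485},
{"id": "L2", "type": "low", "x": 455, "y": 296, "h": 498},
{"id": "K1", "type": "saddle", "x": 206, "y": 334, "h": 654},
{"id": "K2", "type": "saddle", "x": 410, "y": 481, "h": 600},
{"id": "K3", "type": "saddle", "x": 283, "y": 456, "h": 596},
{"id": "K4", "type": "saddle", "x": 377, "y": 171, "h": 580},
{"id": "K5", "type": "saddle", "x": 46, "y": 262, "h": 571}],
"edges": [["K1", "S1"], ["K1", "S2"], ["K1", "L1"], ["K1", "L2"], ["K2", "S5"], ["K2", "S6"], ["K2", "L2"], ["K3", "S1"], ["K3", "S5"], ["K3", "L1"], ["K3", "L2"], ["K4", "S4"], ["K4", "L1"], ["K4", "L2"], ["K5", "S2"], ["K5", "S3"], ["K5", "L1"]]}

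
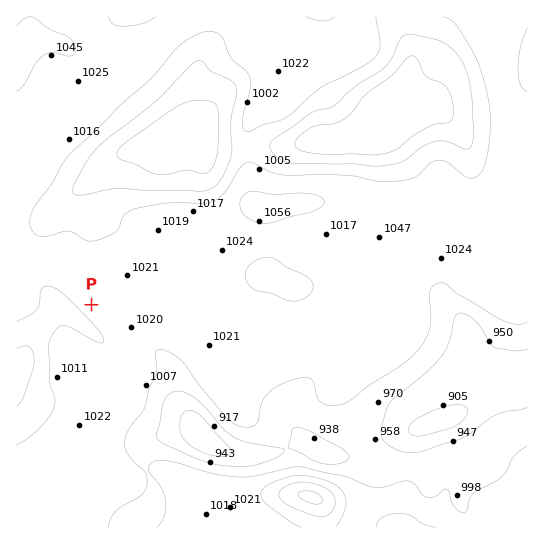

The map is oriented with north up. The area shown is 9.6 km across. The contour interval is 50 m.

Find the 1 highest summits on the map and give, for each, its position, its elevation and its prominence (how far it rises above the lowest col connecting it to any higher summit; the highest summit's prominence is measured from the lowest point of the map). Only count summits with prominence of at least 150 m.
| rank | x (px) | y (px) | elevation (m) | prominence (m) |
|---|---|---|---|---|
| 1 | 311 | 497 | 1161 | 298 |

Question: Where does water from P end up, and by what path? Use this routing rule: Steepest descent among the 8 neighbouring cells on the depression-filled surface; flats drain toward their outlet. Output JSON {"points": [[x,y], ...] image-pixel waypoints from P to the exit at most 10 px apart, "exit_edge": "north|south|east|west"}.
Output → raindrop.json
{"points": [[91, 305], [81, 315], [70, 314], [59, 309], [49, 314], [39, 325], [33, 335], [29, 346], [23, 357], [17, 366]], "exit_edge": "west"}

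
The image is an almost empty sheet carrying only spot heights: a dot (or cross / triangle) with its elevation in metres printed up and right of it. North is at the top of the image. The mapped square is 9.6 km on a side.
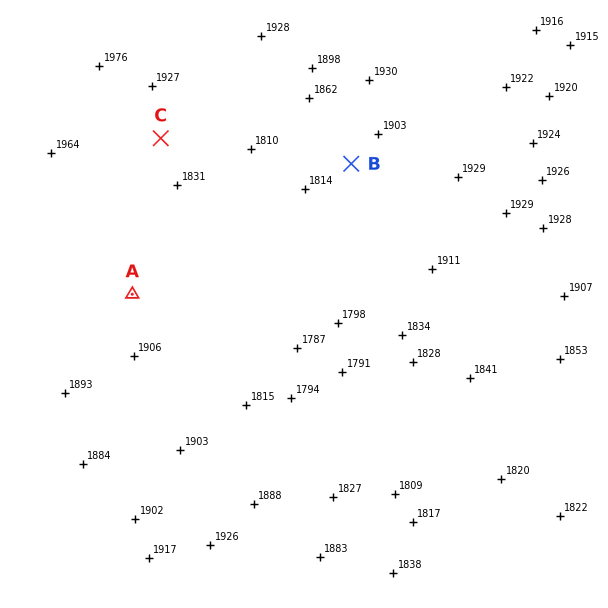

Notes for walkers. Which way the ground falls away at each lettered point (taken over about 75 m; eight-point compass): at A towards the E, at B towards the W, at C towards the SE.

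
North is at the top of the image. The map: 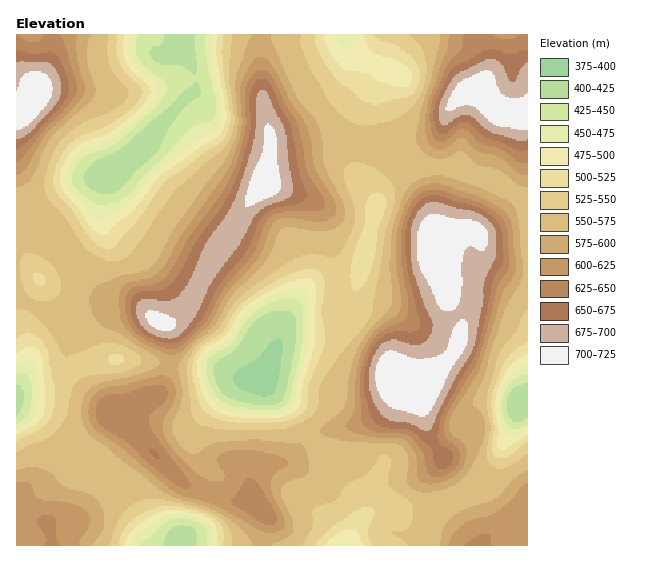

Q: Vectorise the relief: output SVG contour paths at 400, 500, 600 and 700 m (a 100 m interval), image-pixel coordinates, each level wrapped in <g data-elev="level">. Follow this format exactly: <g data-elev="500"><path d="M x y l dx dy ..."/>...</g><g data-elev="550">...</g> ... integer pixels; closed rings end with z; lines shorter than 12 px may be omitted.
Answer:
<g data-elev="400"><path d="M262 396l-12-3-11-5-5-5-1-7 6-7 19-12 15-16 6-3 3 4 0 10-5 35-6 8z"/></g><g data-elev="500"><path d="M124 545l5-10 9-10 20-12 15-3 22 3 15 7 7 9 0 16"/><path d="M326 545l11-11 9-4 7-2 4 3 6 14"/><path d="M527 435l-21 14-4 1-3-1-2-5 1-15-3-24 2-14 10-21 8-10 12-6"/><path d="M241 417l-22-4-6-4-6-6-5-11-5-17 0-11 3-9 6-7 19-12 16-24 13-11 17-11 16-7 15-4 9 1 4 4 1 5-2 24 1 28-12 44-4 22-6 6-12 4z"/><path d="M17 353l13-6 5 1 4 4 3 8 3 35-1 16-3 9-7 6-17 9"/><path d="M217 35l0 26 9 51 0 11-3 8-6 6-16 10-39 28-8 8-23 30-16 11-9 11-4 0-5-2-7-7-13-19-13-15-4-8 0-8 5-15 10-13 10-6 18-6 11-6 24-21 11-13 1-5-2-6-16-14-7-11-2-12 1-13"/><path d="M363 35l6 12 5 7 19 5 14 9 5 9-3 8-6 3-6-1-19-6-13-8-15-2-7-2-6-7-10-14-3-8 1-5"/></g><g data-elev="600"><path d="M78 545l12-21 0-7-4-6-7-5-9-3-31-4-4-3-4-12-6-2-8 0"/><path d="M264 532l7 1 7-1 4-3 3-4-1-8-11-22-2-11 3-9 14-10 1-2-2-3-8-4-22-5-16-1-15 2-6 3-3 5 7 13 0 6-6 2-9-1-12-7-15-13-11-12-7-13-1-7 0-7 10-17 3-9-2-11-5-7-4-1-7 0-32 8-17 3-10 4-6 5-4 8 0 13 3 8 6 7 25 17 51 43 41 14z"/><path d="M428 484l11-1 12-5 8-6 5-8 2-9 0-8-3-4-12-11-2-5 1-7 4-9 26-43 22-72 12-20 2-11-4-40-3-8-3-5-27-16-33-11-11-1-10 1-10 5-6 8-6 13-5 17-2 12 1 29 4 28-1 11-5 8-21 16-11 16-7 27-2 34-8 18 4 4 13 4 15 3 21 0 7 2 6 7 5 12 1 20 4 3z"/><path d="M527 483l-5 4-11 13-16 12-6 4-18 4-12 7-7 8-3 10"/><path d="M168 355l6 0 5-2 31-29 17-32 32-35 5-10 6-19 4-6 5-3 7-1 28 3 9 0 10-4 3-5 0-5-2-7-19-33-4-26-6-18-14-20-17-35-7-8-5-3-5 1-4 3-11 20-2 12 1 36-7 27-7 15-45 62-20 36-12 9-24 5-6 8 0 24 1 6 4 7 16 14z"/><path d="M17 176l4-3 5-5 21-35 30-29 7-9 1-10-8-30 1-20"/><path d="M449 35l-2 14-20 58-2 22 3 12 6 7 7 2 6-3 11-8 5-1 15 13 20 6 20 16 9 3"/></g><g data-elev="700"><path d="M419 416l6 0 5-4 21-43 14-20 3-8 1-9-2-9-2-4-4 0-4 4-6 10-4 15-7 7-11 3-11 1-28-8-7 2-5 8-3 11 0 9 3 10 5 9 10 8z"/><path d="M162 331l7 0 4-2 3-4-1-5-5-4-12-4-7-2-4 1-2 5 3 7 6 5z"/><path d="M445 311l5 0 4-1 5-9 3-14 0-26 3-10 2-3 4-1 10 5 2-1 4-7 1-9-4-8-7-6-23-3-21-4-8 4-6 9-2 12 1 20 3 10 10 20 6 14 3 5z"/><path d="M246 207l4-1 25-11 6-7-4-29 0-22-3-8-5-5-3 0-1 3-3 25-9 22-6 16-2 11z"/><path d="M17 130l10-5 17-17 7-11 2-9-3-8-3-5-5-3-8-1-8 2-4 3-5 15"/><path d="M527 93l-4 3-5 2-7 0-6-2-6-7-6-16-4-2-4 0-26 12-6 9-7 16 0 3 3 1 13-6 9 0 7 4 11 11 6 4 32 5"/></g>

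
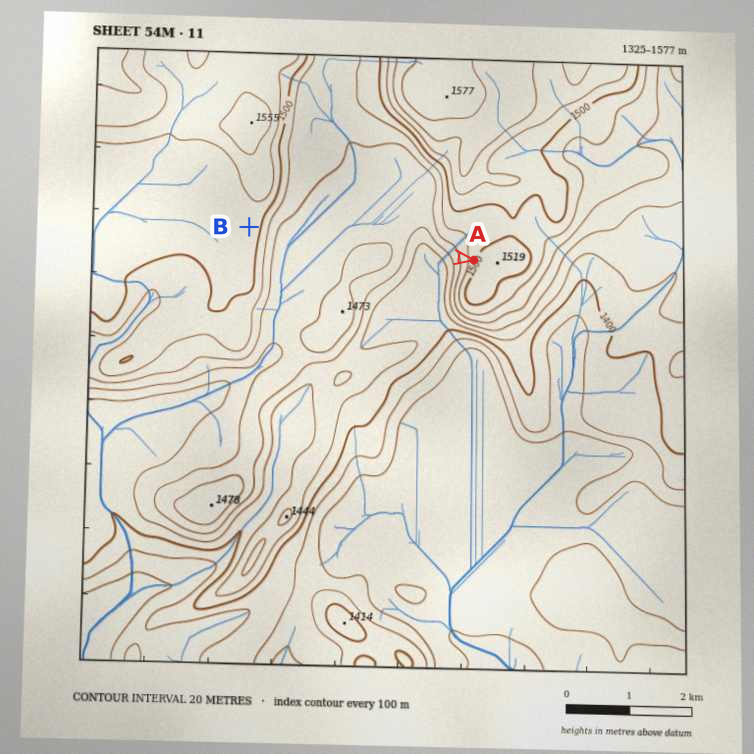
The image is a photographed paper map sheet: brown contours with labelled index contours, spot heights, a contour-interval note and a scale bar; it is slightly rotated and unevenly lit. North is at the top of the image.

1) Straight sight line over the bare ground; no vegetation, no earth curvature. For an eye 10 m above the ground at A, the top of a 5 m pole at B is visible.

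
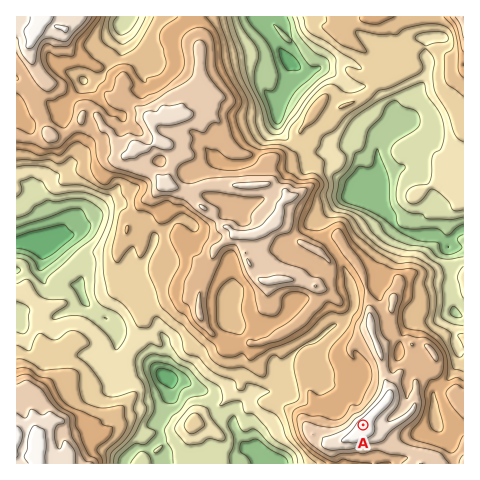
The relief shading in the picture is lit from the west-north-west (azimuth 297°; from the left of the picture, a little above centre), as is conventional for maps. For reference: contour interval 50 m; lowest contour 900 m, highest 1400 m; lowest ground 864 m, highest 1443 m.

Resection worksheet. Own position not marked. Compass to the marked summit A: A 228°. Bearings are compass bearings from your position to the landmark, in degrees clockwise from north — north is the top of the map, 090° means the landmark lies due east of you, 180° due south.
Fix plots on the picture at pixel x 447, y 350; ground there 1160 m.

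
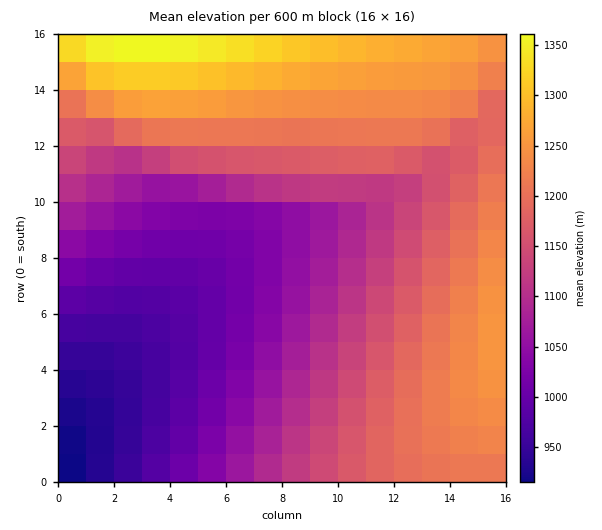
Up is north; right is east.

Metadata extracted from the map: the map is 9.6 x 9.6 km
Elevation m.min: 910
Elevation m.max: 1380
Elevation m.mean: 1130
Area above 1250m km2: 12.8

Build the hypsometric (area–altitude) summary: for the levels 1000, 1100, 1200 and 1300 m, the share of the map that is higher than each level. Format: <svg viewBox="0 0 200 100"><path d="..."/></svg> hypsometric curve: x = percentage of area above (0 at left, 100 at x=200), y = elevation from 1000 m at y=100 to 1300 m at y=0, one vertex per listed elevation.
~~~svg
<svg viewBox="0 0 200 100"><path d="M170 100l-50-33-55-34-54-33"/></svg>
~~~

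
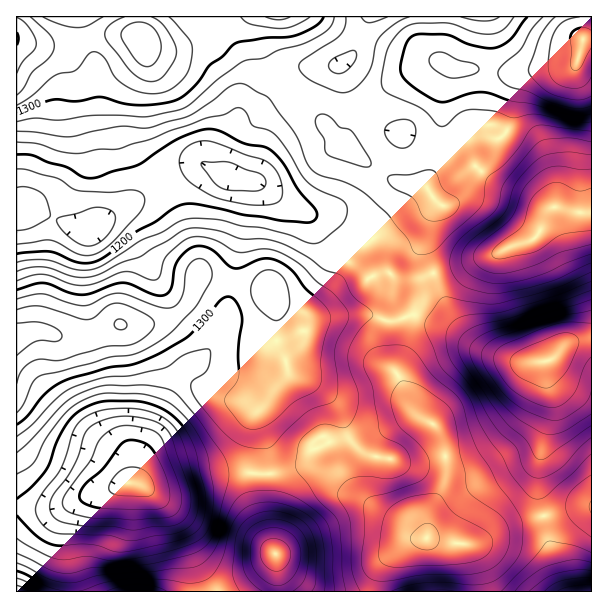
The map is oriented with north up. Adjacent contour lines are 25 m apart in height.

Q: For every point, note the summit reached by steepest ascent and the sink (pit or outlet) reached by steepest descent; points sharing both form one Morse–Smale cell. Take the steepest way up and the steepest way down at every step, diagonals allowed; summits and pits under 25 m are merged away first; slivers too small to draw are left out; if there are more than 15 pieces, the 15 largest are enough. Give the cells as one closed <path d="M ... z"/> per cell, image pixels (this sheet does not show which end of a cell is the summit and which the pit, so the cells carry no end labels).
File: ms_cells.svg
<path d="M414 314l-10 4 2 24-10 30 6 9 8 27 10 9-10 1-6 3-20 16-8 19-4 35 2 10 9 9 15 8 15 17 9 4-17 3-23 22-6 14-2 13 105 1 1-10-5-21-5-12-4-4 13-3 30-18 33-7 2-2-6-26 0-18 4-30 10-34-6-30 0-15-25 0-30-8-21-11-14-11z"/><path d="M198 274l-6 23-5 8-10 9-12 6-21 5-27 0-15 7-16 5-23 0-19-6-11 0-17 7 1 170 39 0 77-28 5-9 4-21 33-69 8-11 14-8 14-14 17-34 4-32z"/><path d="M167 181l-50 30-27 19-16-2-38-17-10-1-10 3 1 124 16-6 11 0 19 6 23 0 16-5 15-7 27 0 17-3 16-8 10-9 9-21 3-18-19-62z"/><path d="M272 294l-1 5 6 21-1 16 1 8 9 16 2 14-30 39 1 12 7 21 4 27 6 1 30-8 26 8 6 2 16 17 21 15 15 8-16-15-2-10 6-41 6-13 5-5 21-14 10-1-10-9-8-27-6-9 10-30-2-24-20 2-16-6-56 4-10-6-20-6z"/><path d="M591 38l-8 1-5 20-5 7-43 6-12 8-8 45-5 9-9 7-6 18-34 41-7 5-9 0-8 11-6 36 8 20 57-16 18-9 24-7 8-10 6-17 7-7 22 6 16 0z"/><path d="M234 282l-4 5-2 27-14 30-17 18-15 9-24 43-4 14-12 22-4 21-6 11 3 2 14 4 18 0 49-14 54-1-2-20-9-28-1-12 30-39 0-8-11-22 0-24-7-30z"/><path d="M584 16l-215 0-14 35-11 11-18 5-29 0-13 6-2 4 14 22 13 10 16 16 12 18 8 5 3-17 4-9 40-38 10-8 26-12 10-3 15 7 23 0 22 5 23 0 52-7 5-7 5-17z"/><path d="M281 76l-11 10-8 15-11 11-9 4-16 21-6 16 0 12 8 13 30 4 26 20 21 10 7 7 13 29 7 6 13 6 11-13 15-6 21-21 42-22-8-11-28-5-57-36-16-21-29-26z"/><path d="M555 206l-8 7-6 17-8 10-24 7-14 7-62 19 15 36 14 20 17 17 21 10 21 6 27-1 6-3 12-14 26-6 0-125-16-1z"/><path d="M87 40l-22 8-49-6 0 170 10-2 10 1 48 19 6 0 8-4 6-8 6-14 0-21-8-24 0-19-5-23-1-52z"/><path d="M306 466l-36 8 0 47 2 27 5 12 1 31 96 1 2-14 6-14 23-22 17-3-12-5-12-14-23-12-21-15-16-17z"/><path d="M224 26l-20 12-30 11-15 0-14-4 3 27-8 29 0 43 6 12 21 24 31-16 6 0 18 11 2-1-4-7 0-17 18-33 2-19 7-18 0-11-7-18z"/><path d="M132 482l-6 0-12 6-24 6-17 13-6 15-1 11 6 59 121-1-5-37-16-41-23-23z"/><path d="M248 472l-39 3-42 13-22 0 24 21 9 16 12 35 4 32 84-1-1-31-5-12-2-27 0-47z"/><path d="M254 181l-7 1 0 22-15 77 37 8 13 17 17 6 10 0 16-15 9-12 12-24-14-7-7-6-13-29-7-7-21-10z"/>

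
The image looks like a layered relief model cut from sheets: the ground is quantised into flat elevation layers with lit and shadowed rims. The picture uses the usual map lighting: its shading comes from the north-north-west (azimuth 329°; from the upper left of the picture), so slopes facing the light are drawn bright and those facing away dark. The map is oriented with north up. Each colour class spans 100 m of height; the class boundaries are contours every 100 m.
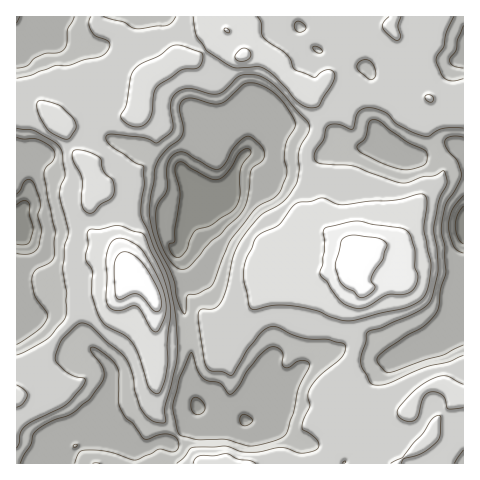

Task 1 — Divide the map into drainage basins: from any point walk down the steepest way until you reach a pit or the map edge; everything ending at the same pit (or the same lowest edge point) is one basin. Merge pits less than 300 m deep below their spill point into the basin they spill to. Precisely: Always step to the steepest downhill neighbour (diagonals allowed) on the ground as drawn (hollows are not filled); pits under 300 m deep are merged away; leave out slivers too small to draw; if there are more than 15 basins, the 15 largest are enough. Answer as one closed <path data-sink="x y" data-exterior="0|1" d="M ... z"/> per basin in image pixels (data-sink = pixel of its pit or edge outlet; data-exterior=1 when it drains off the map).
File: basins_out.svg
<path data-sink="196 194" data-exterior="0" d="M463 16l-447 1 0 102 9 1 15-7 6 0 12 14 7 5 11 21 12 12 5 13 2 12-5 12 1 29 7 9 17 8 6 7 7 12-6-5-13-4-10 0-12 5-5 4 2 10 20 5 12 0 10-4 1 3-6 12-4 4-23 5-11 4-11 12-7 11-32 39-14 2-3 2 1 92 447-1 0-71-19-7-12 0-12 5-15 22-39 0-22 8 6-10 2-47 7-20-7-25 3-17 7-10 6-3 19-6 12 1 1-17-2-7-8-4-30-2-5 5-10-16-17-9-10-9 1-28-12-21-3-13 1-15 11-17 0-22-5-9-6-3 19-15 0 4 5 6 16 7 16 3 17-1 17-14 2-5 11 17 2-3 15 1 18 16 10 4 9 2z"/><path data-sink="463 229" data-exterior="1" d="M398 81l-3 6-16 13-4 1-13 0-20-5-12-5-5-6 0-4-19 15 6 3 5 9 0 22-11 17-1 15 3 13 12 21-1 28 10 9 17 9 10 16 5-5 30 2 8 4 2 7-1 17-12-1-19 6-6 3-7 10-3 17 7 25-7 20-1 39-5 18 20-8 39 0 12-19 15-8 12 0 19 6 0-273-20-6-18-16-15-1-2 3z"/><path data-sink="21 227" data-exterior="0" d="M46 113l-6 0-15 7-9 0 1 252 2-2 14-2 32-39 7-11 11-12 11-4 23-5 10-16-1-3-10 4-12 0-22-6 0-9 8-6 9-3 14 1 13 8 1-2-12-17-17-8-7-9-1-29 5-15-5-20-14-14-11-21-7-5z"/>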